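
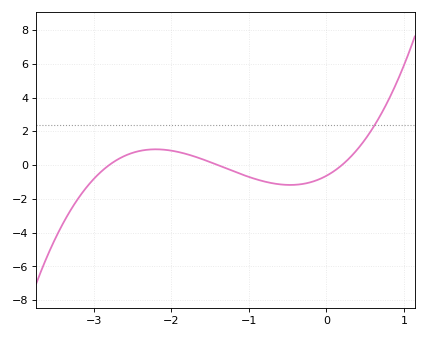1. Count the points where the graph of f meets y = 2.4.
1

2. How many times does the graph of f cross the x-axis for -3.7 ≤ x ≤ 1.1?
3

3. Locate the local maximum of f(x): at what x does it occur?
-2.2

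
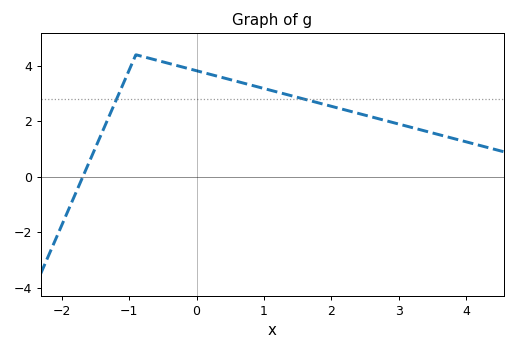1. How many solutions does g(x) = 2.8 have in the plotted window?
2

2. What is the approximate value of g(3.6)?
1.52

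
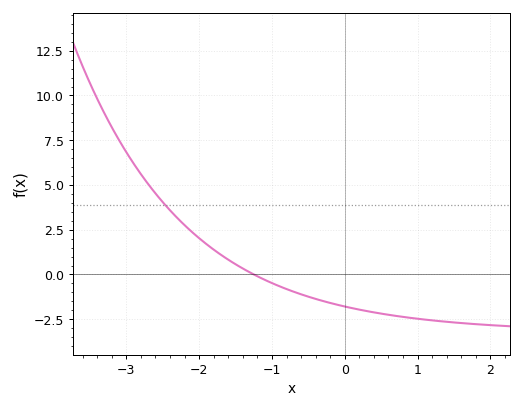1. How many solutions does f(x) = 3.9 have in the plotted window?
1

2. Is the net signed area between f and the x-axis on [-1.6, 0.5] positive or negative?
negative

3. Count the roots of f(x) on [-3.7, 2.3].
1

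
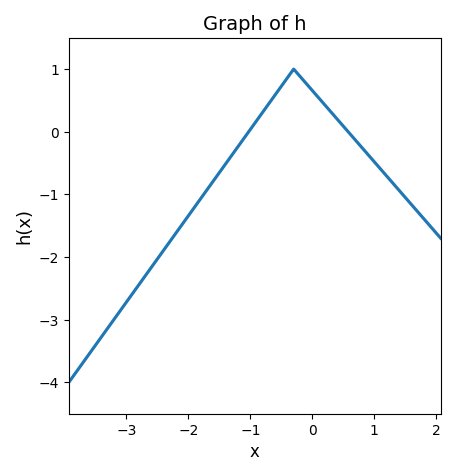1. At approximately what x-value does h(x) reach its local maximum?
-0.3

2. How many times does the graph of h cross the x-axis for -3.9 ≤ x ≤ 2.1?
2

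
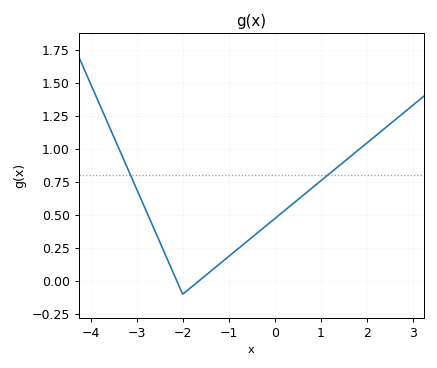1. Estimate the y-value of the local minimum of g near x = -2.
-0.099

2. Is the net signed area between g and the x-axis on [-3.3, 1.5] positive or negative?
positive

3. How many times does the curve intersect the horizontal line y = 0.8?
2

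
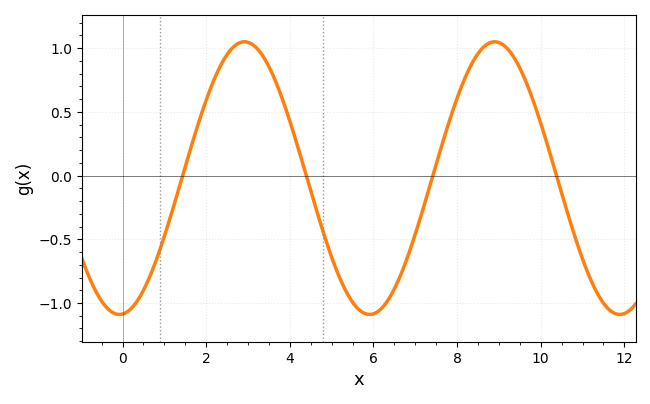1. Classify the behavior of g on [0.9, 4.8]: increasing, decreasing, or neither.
neither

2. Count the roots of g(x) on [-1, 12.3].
4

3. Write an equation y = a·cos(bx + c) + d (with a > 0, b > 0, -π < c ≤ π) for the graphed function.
y = 1.07cos(1.1x - 3.1) - 0.02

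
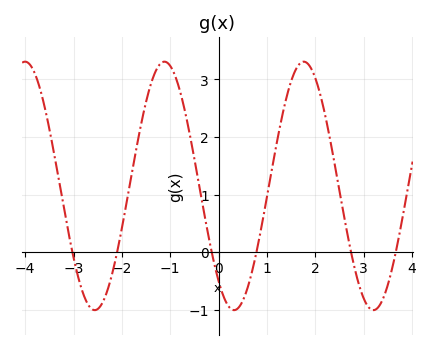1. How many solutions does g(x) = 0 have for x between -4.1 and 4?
6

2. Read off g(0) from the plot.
-0.5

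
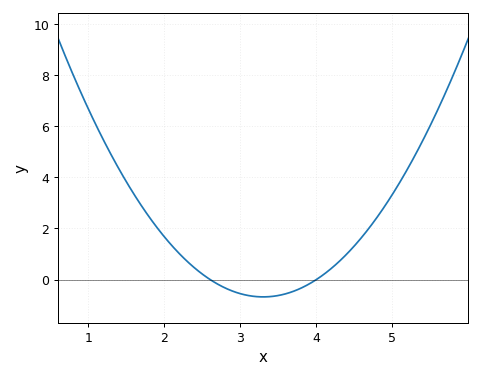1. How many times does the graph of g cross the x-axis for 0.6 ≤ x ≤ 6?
2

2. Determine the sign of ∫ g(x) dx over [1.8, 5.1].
positive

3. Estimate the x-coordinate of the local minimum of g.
3.3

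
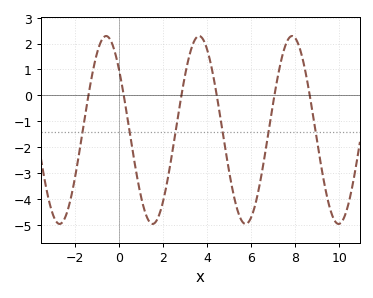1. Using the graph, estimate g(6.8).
-1.4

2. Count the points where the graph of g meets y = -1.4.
6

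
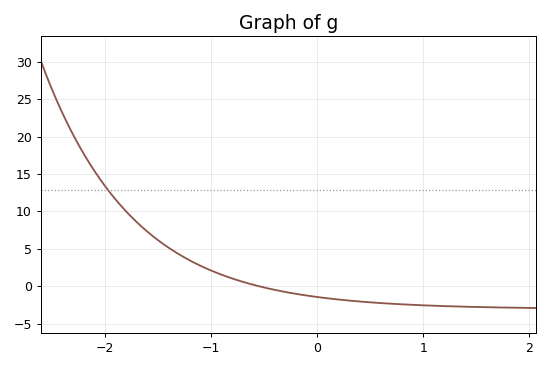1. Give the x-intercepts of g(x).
-0.5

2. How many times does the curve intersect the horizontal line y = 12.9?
1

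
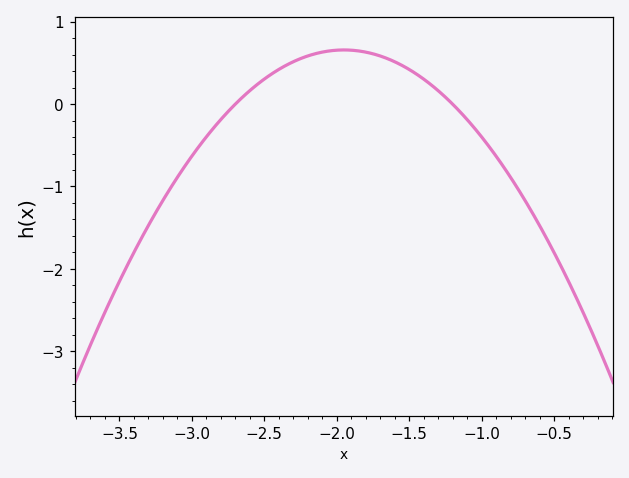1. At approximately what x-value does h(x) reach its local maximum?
-1.95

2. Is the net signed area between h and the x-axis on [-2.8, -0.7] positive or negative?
positive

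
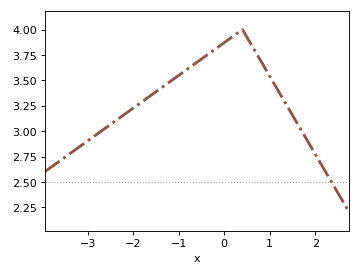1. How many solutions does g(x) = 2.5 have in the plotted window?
1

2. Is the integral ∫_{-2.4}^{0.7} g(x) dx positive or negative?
positive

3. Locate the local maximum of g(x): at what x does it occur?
0.399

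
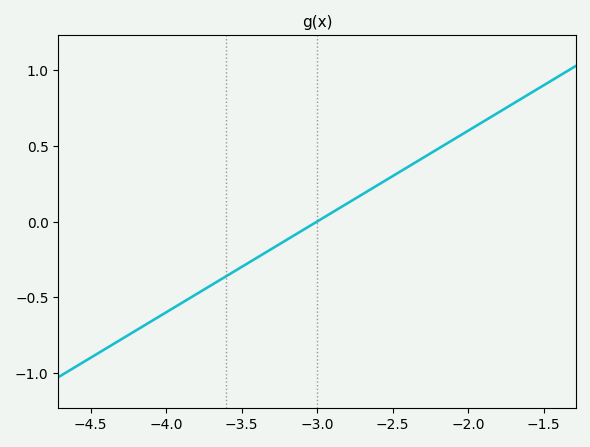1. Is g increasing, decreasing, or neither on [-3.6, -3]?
increasing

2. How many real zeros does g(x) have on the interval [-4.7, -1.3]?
1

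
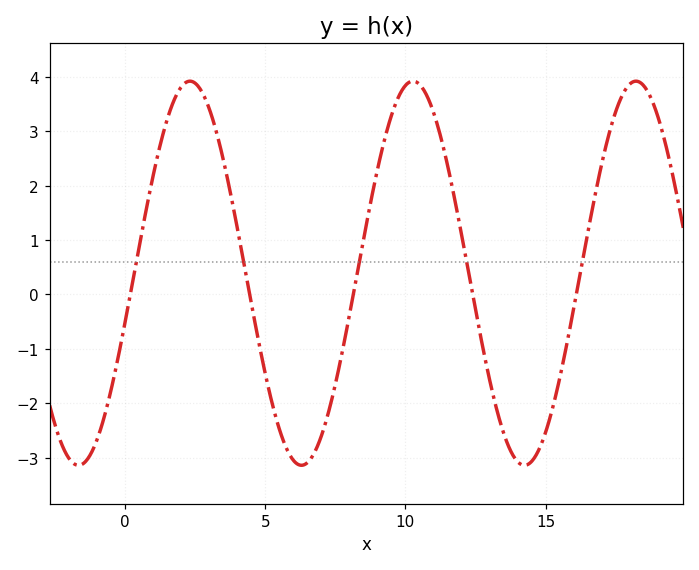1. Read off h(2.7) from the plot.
3.8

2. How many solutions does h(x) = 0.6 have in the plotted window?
5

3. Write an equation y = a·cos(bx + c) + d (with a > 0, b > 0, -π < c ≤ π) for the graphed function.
y = 3.53cos(0.79x - 1.8) + 0.39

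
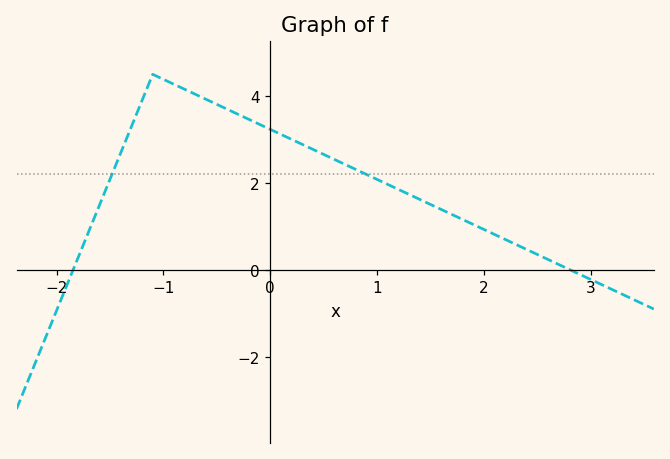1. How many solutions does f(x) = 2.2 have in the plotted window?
2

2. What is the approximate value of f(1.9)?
1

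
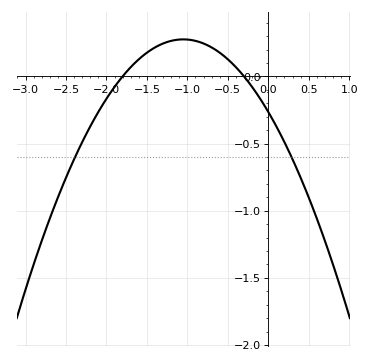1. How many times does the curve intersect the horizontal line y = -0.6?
2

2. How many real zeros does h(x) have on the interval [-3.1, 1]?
2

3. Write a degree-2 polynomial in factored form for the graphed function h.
y = -0.49(x + 1.8)(x + 0.3)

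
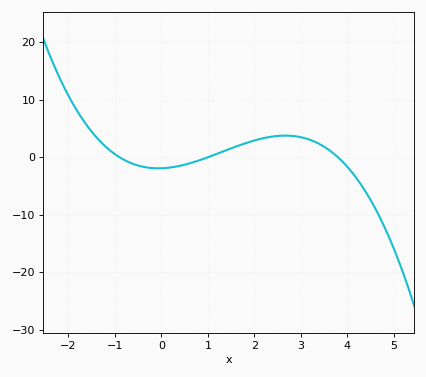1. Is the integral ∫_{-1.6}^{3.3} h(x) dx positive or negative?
positive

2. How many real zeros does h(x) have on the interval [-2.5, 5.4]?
3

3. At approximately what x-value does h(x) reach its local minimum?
0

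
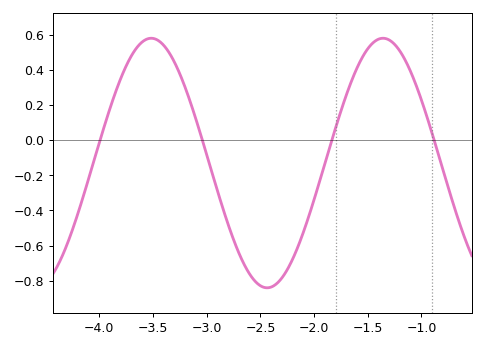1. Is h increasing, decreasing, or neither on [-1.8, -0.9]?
neither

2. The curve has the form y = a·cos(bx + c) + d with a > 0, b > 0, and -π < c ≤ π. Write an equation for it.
y = 0.71cos(2.9x - 2.3) - 0.13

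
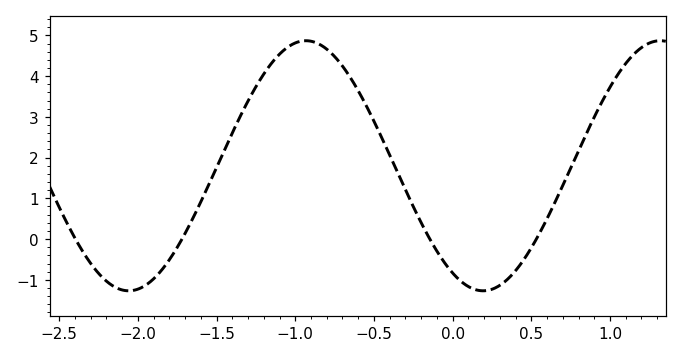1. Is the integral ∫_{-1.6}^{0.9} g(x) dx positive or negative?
positive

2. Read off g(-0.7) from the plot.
4.2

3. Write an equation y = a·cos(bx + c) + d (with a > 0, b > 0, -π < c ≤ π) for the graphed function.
y = 3.07cos(2.8x + 2.6) + 1.8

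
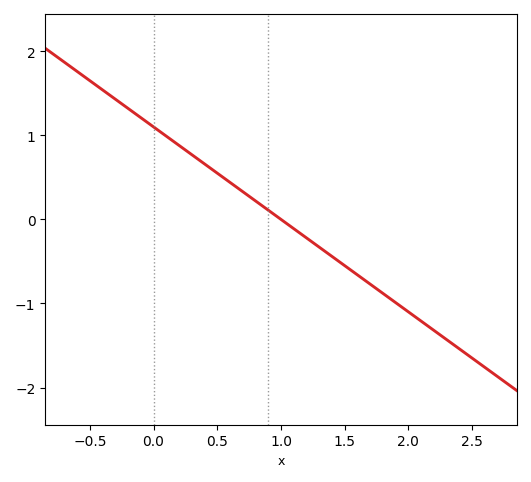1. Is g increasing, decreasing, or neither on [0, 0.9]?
decreasing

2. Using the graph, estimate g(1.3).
-0.3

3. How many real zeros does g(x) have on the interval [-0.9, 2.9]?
1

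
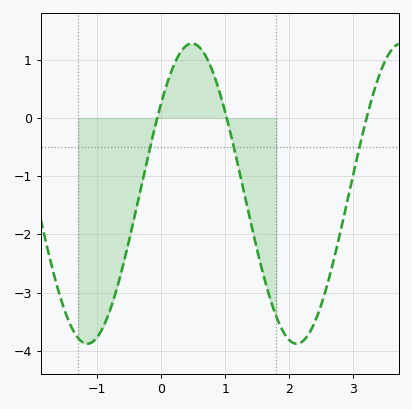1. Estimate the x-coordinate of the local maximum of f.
0.5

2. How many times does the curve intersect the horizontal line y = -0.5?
3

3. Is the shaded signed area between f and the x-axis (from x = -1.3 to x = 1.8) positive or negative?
negative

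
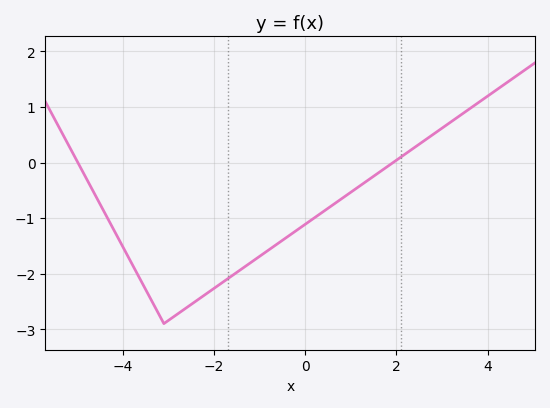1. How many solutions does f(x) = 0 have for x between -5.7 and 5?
2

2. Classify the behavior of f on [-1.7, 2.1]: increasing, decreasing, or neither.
increasing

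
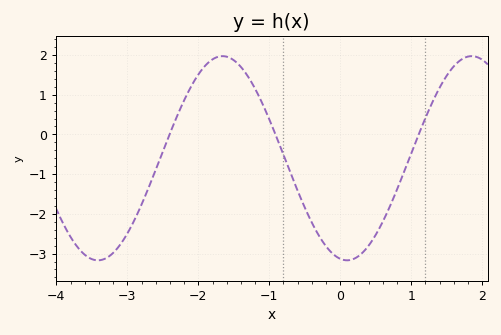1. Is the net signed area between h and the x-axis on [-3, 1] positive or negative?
negative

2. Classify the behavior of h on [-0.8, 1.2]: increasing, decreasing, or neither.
neither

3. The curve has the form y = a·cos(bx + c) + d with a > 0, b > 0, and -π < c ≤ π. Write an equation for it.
y = 2.57cos(1.8x + 3) - 0.6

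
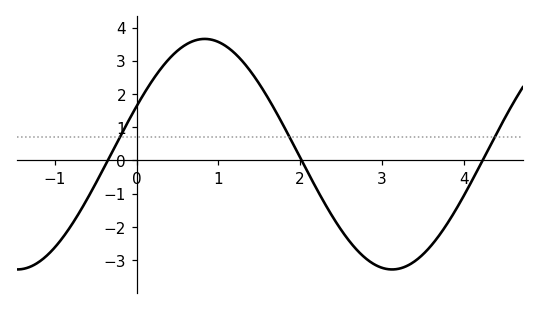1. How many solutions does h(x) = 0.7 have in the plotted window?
3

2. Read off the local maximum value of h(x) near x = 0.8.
3.7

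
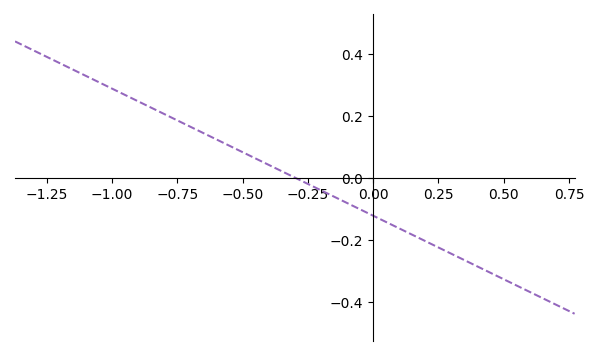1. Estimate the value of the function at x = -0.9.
0.246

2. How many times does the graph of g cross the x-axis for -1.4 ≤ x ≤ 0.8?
1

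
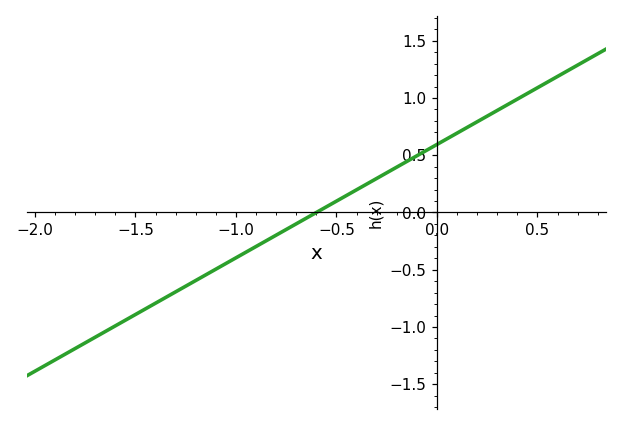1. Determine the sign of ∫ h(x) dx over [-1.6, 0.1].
negative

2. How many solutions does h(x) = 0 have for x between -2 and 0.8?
1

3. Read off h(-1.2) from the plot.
-0.594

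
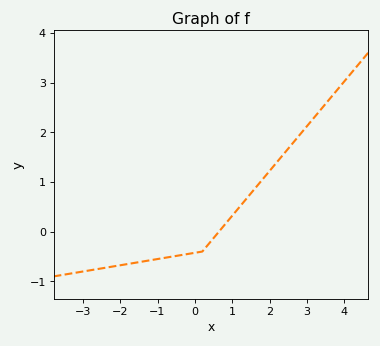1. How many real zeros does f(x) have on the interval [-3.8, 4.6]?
1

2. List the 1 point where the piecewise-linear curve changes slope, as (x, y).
(0.2, -0.4)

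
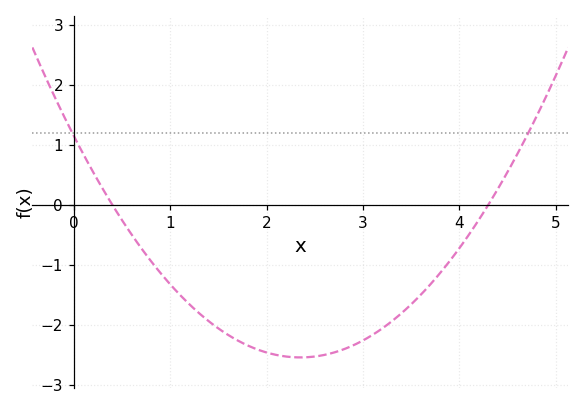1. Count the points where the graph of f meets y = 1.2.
2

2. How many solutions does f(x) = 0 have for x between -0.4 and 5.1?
2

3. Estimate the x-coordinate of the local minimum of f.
2.4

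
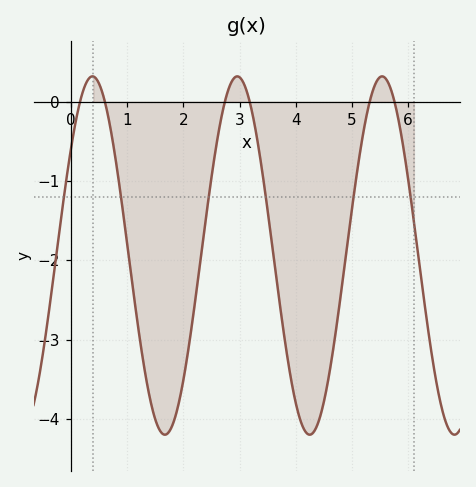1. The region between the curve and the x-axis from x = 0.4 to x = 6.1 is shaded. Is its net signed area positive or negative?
negative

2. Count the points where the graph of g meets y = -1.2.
6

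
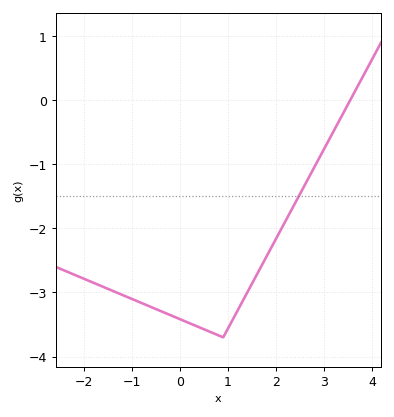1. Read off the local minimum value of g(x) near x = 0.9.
-3.7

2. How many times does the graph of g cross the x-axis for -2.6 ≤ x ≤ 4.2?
1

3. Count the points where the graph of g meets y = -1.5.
1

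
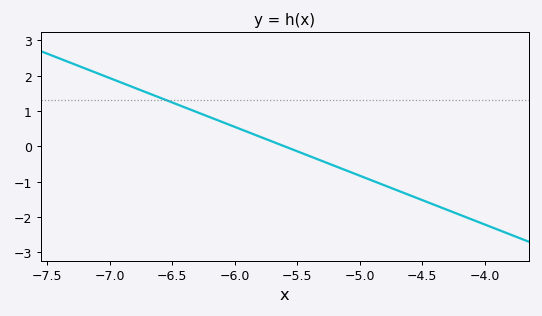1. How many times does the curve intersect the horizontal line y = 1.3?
1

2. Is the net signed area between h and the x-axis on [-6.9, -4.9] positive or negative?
positive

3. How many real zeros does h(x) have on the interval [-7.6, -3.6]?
1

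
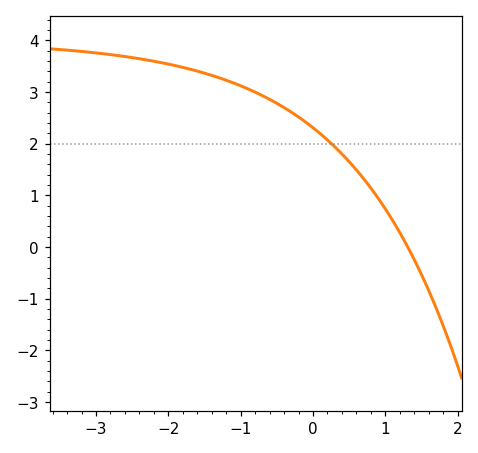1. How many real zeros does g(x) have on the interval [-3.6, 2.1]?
1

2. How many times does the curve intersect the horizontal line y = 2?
1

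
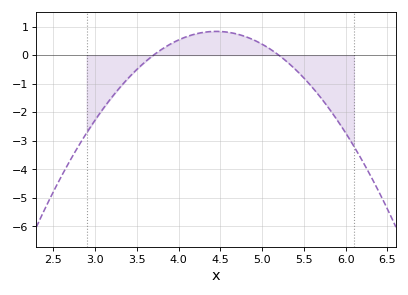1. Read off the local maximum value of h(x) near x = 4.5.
0.833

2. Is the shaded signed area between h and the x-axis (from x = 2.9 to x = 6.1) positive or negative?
negative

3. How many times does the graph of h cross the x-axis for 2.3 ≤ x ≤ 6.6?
2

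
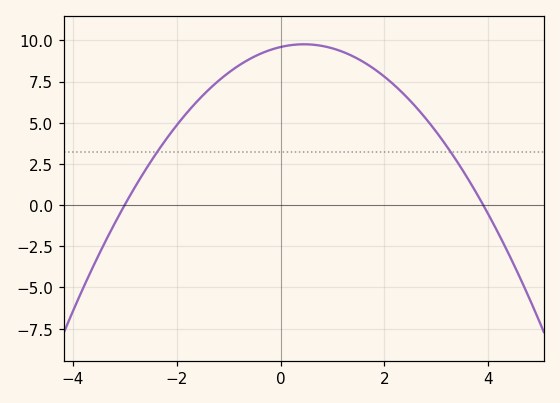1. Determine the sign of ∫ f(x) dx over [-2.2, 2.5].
positive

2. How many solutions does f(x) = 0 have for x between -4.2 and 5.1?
2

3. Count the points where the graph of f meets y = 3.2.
2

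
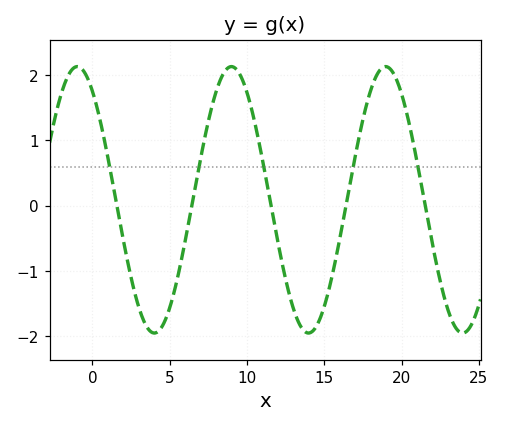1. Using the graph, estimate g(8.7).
2.1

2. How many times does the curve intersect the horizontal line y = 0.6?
5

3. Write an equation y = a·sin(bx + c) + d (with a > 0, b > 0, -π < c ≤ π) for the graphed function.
y = 2.04sin(0.63x + 2.19) + 0.09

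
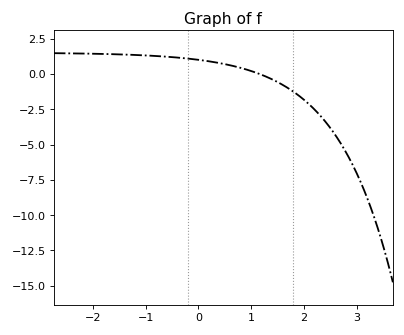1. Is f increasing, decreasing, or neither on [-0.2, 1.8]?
decreasing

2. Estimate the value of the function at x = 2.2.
-2.6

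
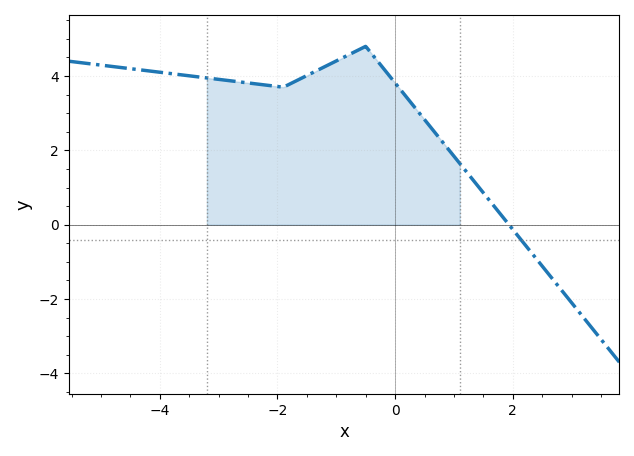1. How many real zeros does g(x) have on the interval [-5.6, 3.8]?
1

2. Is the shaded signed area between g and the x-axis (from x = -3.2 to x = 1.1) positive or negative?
positive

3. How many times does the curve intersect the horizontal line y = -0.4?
1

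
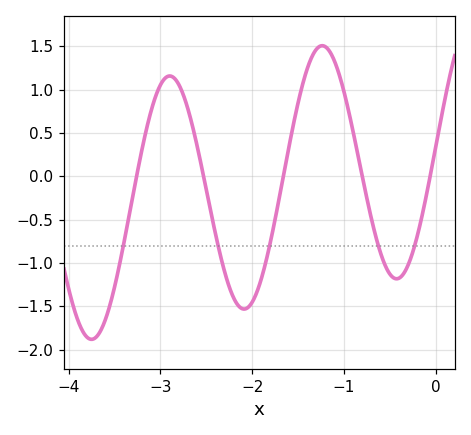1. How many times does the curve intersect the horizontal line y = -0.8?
5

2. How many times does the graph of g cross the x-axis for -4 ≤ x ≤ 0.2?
5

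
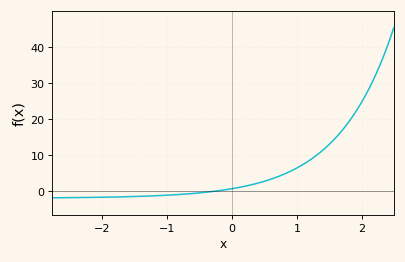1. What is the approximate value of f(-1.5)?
-1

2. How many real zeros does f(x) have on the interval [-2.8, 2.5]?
1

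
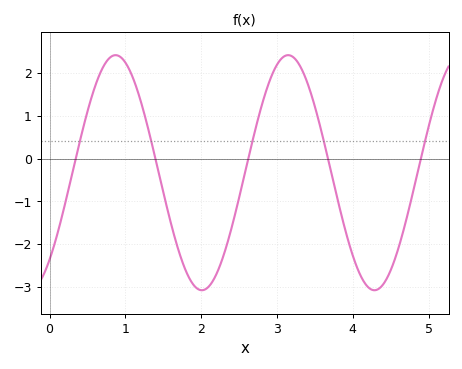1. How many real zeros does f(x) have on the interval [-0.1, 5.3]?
5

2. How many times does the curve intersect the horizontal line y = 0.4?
5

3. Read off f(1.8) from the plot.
-2.6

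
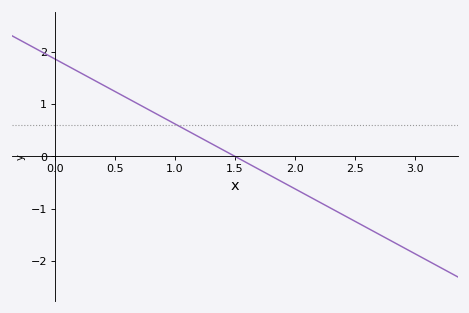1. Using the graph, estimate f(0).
1.86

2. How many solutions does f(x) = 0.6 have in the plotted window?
1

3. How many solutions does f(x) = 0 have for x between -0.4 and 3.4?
1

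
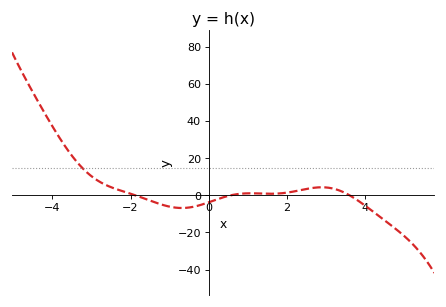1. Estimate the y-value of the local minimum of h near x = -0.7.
-6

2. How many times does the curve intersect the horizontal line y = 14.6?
1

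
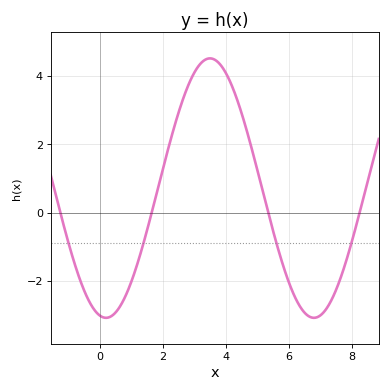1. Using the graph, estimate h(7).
-3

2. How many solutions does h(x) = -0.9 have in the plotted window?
4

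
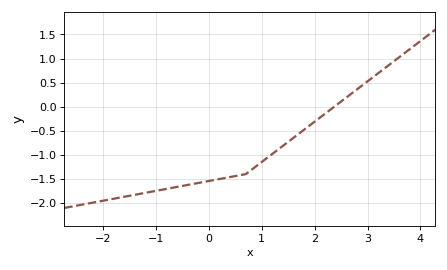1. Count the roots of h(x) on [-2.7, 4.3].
1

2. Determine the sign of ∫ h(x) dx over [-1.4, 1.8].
negative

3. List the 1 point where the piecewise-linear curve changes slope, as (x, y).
(0.7, -1.4)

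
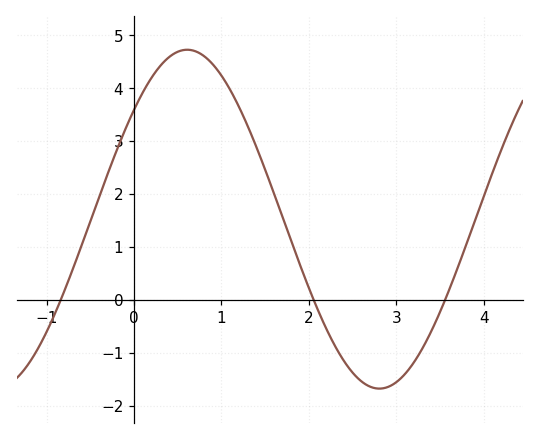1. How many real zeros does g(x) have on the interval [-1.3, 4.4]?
3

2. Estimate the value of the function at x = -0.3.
2.4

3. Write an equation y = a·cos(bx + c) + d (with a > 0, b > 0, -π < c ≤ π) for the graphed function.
y = 3.2cos(1.4x - 0.87) + 1.52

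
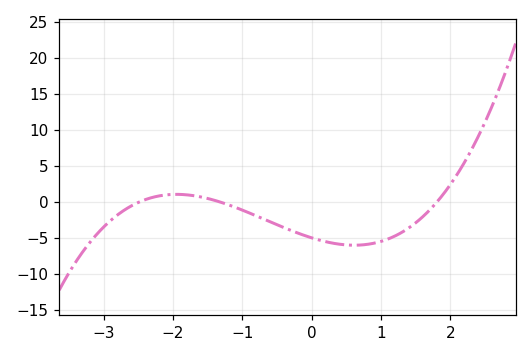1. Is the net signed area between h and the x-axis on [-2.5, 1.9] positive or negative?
negative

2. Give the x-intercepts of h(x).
-2.5, -1.3, 1.8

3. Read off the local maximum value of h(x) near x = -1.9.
1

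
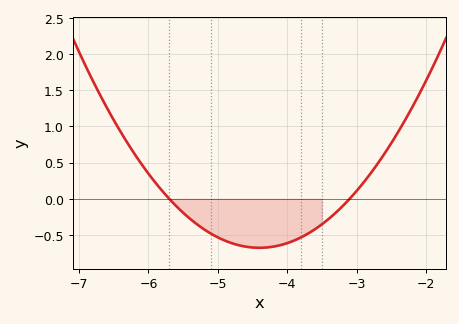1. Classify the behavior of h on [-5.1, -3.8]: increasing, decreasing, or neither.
neither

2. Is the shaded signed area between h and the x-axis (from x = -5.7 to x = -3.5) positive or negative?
negative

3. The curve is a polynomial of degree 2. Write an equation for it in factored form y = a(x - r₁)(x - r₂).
y = 0.4(x + 5.7)(x + 3.1)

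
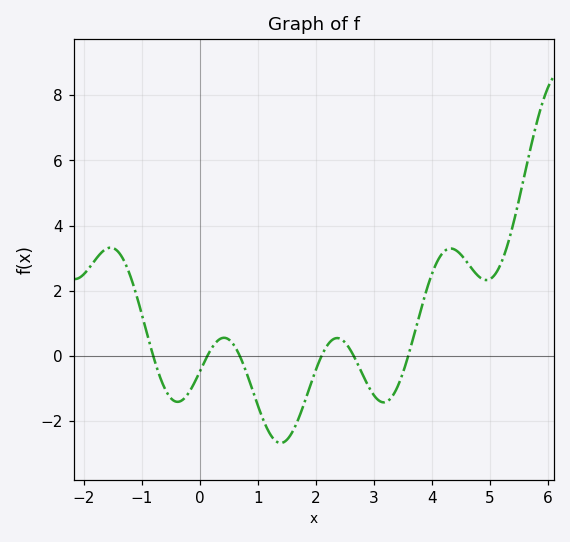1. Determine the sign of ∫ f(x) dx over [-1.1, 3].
negative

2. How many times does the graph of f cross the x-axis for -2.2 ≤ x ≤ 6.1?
6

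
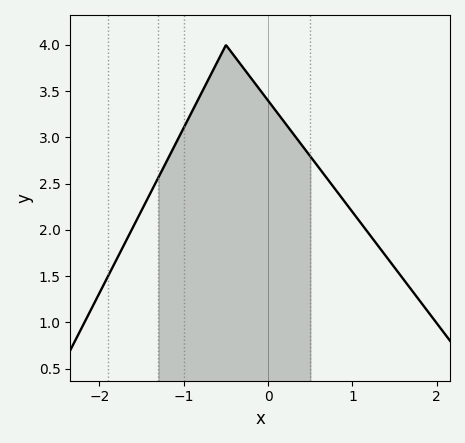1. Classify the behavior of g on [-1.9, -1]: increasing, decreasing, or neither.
increasing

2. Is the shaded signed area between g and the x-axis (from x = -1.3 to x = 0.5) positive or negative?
positive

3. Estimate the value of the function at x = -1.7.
1.85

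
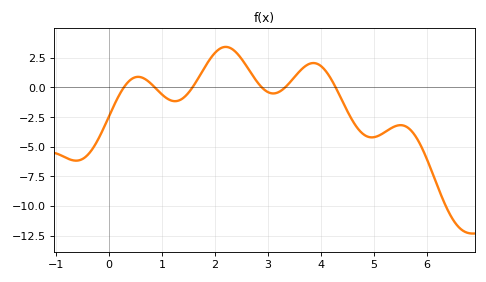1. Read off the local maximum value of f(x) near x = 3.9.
2.06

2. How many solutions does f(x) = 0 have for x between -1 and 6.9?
6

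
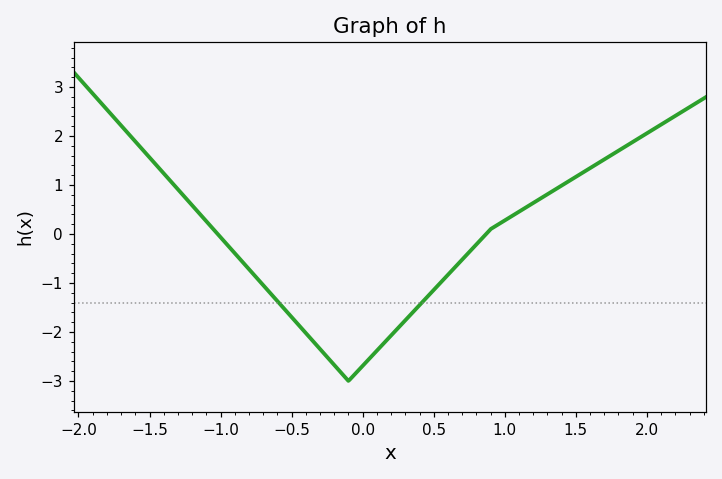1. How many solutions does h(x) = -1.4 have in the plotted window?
2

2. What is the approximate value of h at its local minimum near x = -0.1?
-3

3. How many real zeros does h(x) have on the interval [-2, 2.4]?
2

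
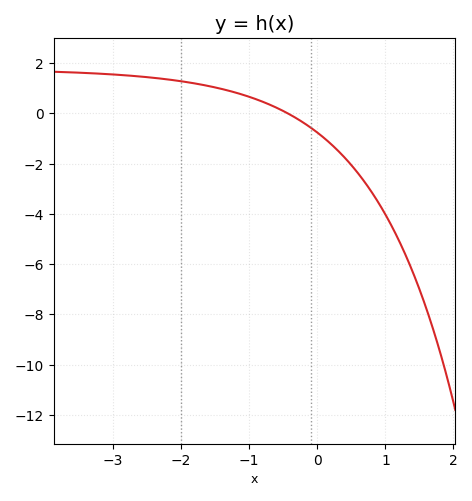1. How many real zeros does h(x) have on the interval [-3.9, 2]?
1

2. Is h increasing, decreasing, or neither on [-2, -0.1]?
decreasing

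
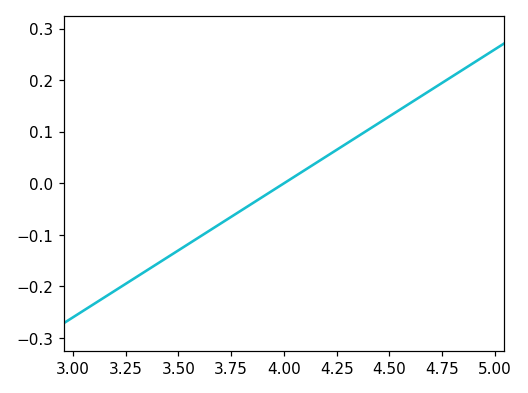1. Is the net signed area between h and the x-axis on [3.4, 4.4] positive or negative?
negative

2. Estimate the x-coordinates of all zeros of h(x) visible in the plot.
4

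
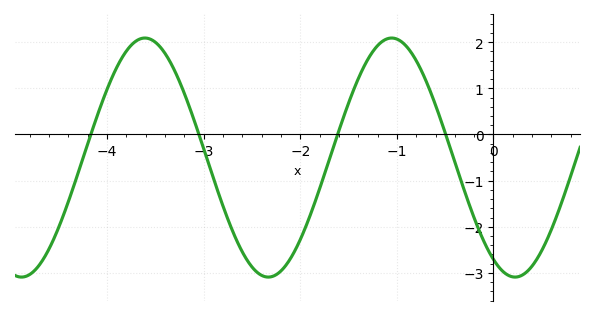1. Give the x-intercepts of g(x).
-4.17, -3.05, -1.61, -0.494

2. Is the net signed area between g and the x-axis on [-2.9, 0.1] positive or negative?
negative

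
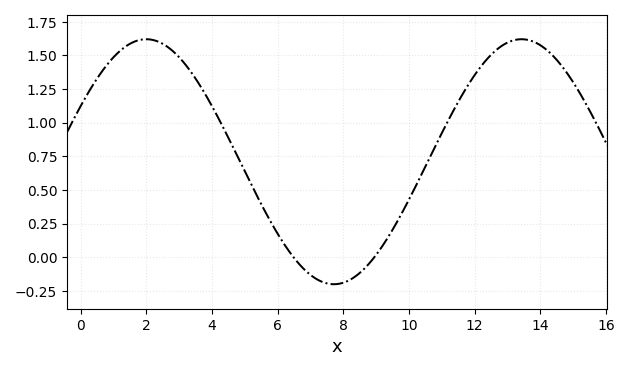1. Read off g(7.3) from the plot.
-0.2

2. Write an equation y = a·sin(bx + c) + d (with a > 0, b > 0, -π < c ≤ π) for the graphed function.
y = 0.91sin(0.55x + 0.47) + 0.71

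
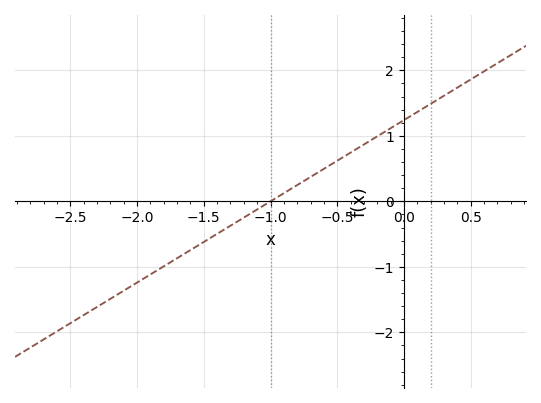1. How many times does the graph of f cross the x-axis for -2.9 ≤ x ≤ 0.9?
1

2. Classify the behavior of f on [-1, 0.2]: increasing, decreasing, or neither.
increasing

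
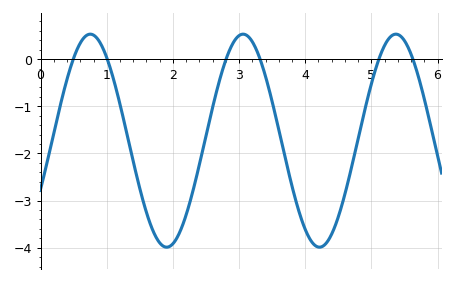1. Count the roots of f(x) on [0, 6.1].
6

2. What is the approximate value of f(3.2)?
0.4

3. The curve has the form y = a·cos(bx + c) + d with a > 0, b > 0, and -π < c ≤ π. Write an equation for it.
y = 2.26cos(2.7x - 2) - 1.73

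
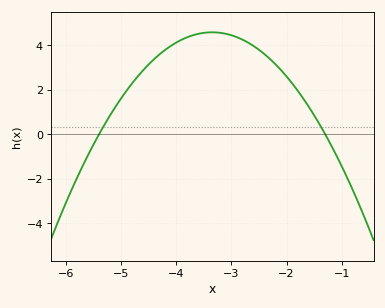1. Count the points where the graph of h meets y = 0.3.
2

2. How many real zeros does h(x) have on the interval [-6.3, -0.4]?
2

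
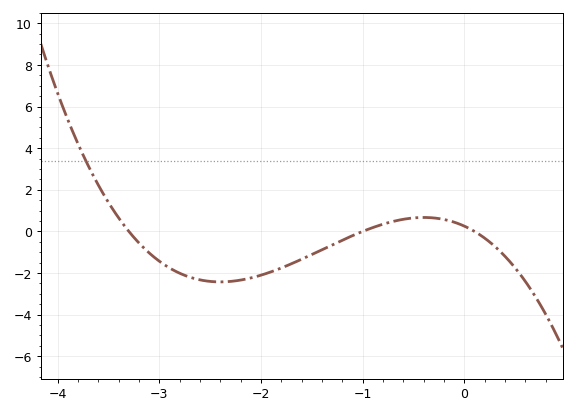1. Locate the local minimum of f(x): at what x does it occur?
-2.4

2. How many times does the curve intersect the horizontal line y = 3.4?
1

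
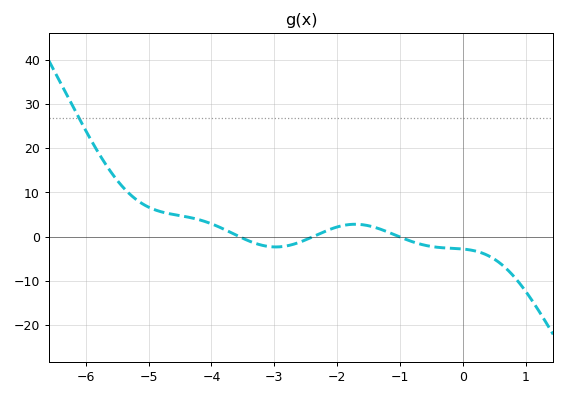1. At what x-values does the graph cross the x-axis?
-3.56, -2.39, -1.02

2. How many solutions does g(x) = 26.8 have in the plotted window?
1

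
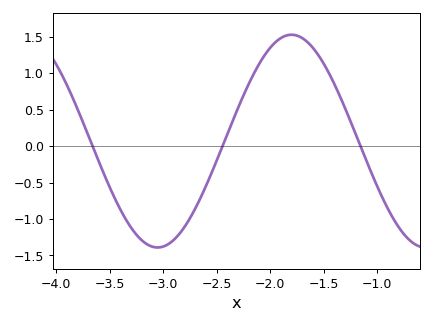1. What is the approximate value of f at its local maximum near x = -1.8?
1.53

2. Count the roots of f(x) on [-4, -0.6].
3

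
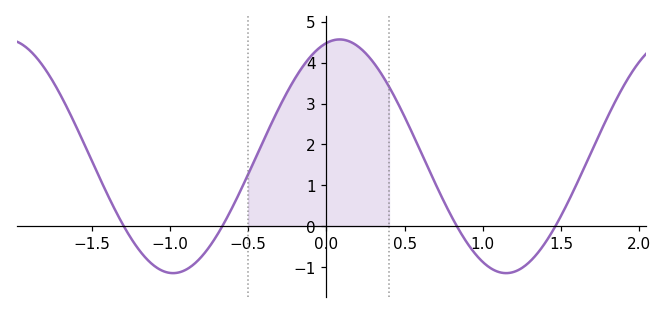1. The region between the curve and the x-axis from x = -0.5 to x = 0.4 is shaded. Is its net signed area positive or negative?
positive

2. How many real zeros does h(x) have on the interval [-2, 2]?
4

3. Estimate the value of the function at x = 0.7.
1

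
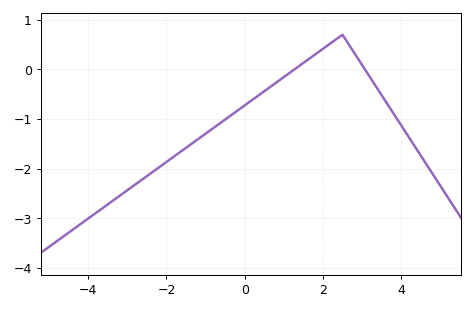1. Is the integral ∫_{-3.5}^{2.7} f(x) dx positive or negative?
negative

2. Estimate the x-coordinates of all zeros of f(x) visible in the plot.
1.2, 3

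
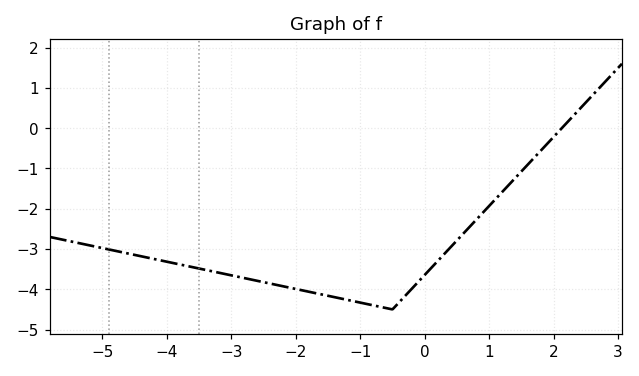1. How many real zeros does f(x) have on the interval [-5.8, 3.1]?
1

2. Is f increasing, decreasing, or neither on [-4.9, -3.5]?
decreasing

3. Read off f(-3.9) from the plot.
-3.35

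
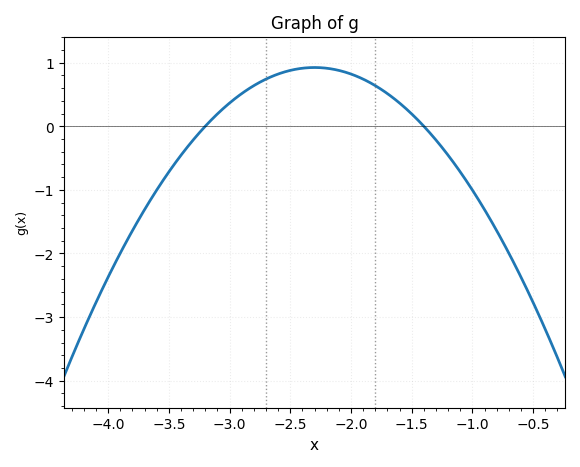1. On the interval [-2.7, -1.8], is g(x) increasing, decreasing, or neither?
neither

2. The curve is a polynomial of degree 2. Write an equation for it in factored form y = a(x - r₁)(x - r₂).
y = -1.14(x + 3.2)(x + 1.4)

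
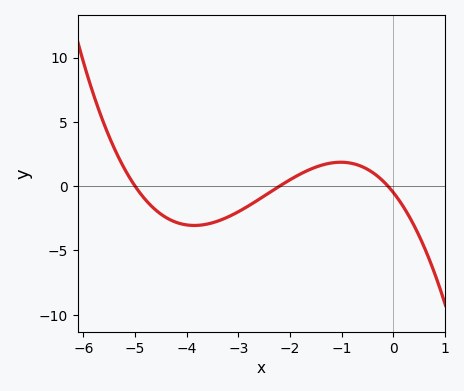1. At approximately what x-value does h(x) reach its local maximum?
-1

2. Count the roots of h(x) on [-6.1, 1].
3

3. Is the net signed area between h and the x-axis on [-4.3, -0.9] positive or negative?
negative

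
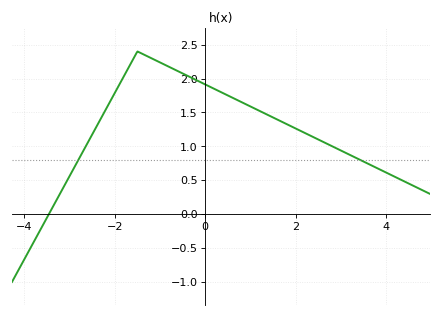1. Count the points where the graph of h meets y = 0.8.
2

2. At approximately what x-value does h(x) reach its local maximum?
-1.6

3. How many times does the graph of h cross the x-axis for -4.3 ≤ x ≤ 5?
1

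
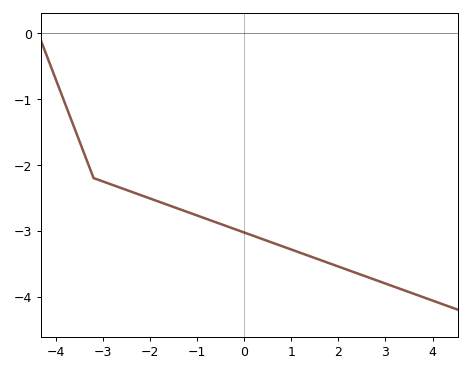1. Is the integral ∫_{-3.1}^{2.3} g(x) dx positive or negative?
negative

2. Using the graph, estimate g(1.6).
-3.44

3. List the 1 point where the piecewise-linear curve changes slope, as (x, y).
(-3.2, -2.2)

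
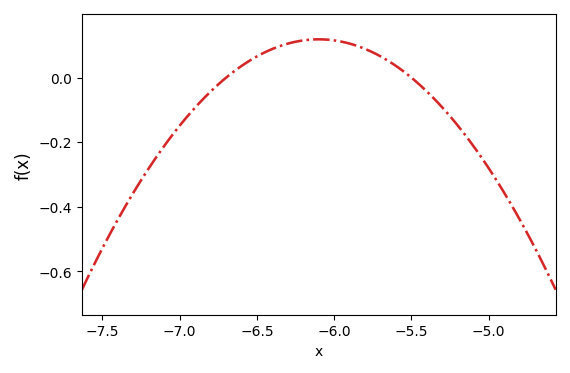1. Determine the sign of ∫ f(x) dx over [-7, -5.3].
positive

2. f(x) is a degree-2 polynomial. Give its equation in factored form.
y = -0.33(x + 6.7)(x + 5.5)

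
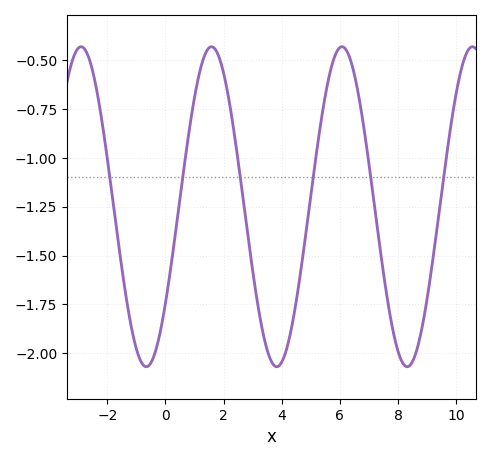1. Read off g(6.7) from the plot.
-0.72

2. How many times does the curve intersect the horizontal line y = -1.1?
6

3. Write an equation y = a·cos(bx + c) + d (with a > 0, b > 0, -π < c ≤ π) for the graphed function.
y = 0.82cos(1.4x - 2.2) - 1.25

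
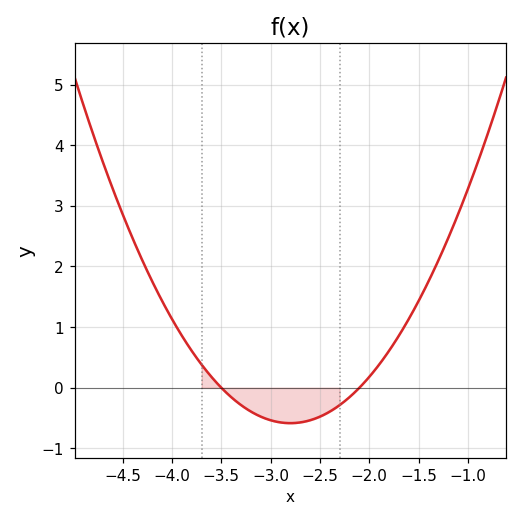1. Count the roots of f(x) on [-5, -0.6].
2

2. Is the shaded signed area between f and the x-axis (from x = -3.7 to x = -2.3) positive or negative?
negative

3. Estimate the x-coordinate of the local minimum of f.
-2.8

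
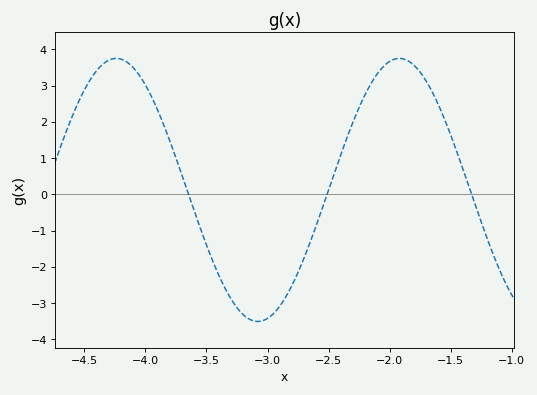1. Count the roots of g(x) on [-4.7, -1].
3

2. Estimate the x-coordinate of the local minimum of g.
-3.1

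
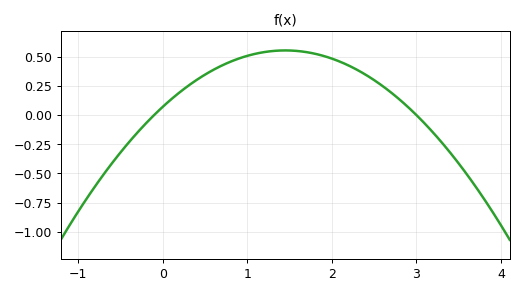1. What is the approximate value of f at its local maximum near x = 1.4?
0.56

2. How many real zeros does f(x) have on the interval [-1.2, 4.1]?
2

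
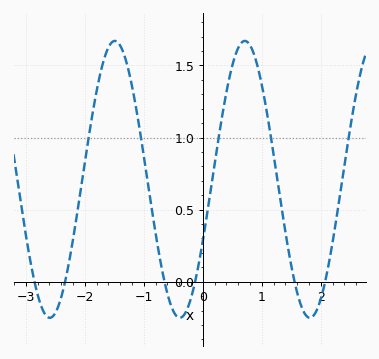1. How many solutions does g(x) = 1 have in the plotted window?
5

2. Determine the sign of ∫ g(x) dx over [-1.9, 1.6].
positive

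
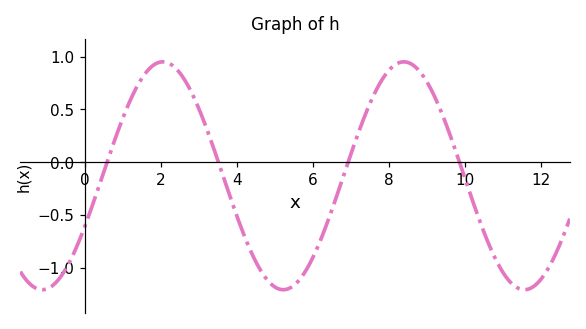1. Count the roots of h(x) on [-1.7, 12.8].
4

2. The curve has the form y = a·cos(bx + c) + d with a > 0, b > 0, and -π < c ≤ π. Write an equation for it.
y = 1.08cos(0.99x - 2) - 0.13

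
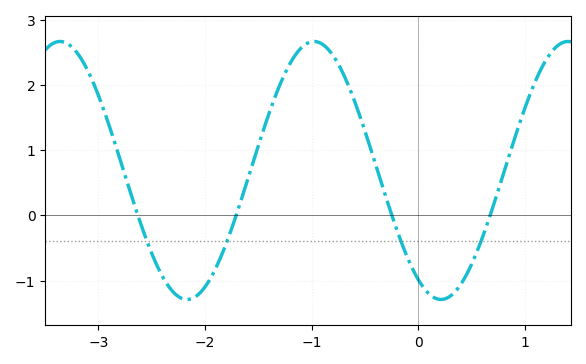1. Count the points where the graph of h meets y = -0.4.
4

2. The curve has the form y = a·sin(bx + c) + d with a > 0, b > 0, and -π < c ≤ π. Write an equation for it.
y = 1.98sin(2.64x - 2.13) + 0.69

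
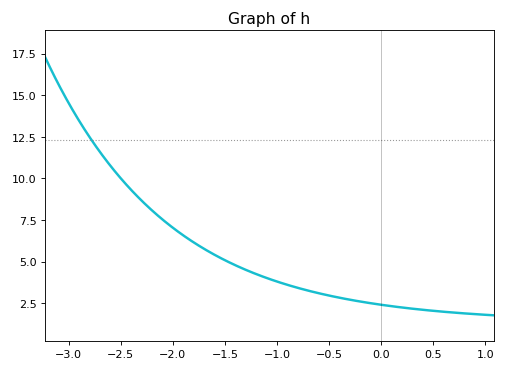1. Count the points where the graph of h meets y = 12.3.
1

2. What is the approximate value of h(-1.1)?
4.02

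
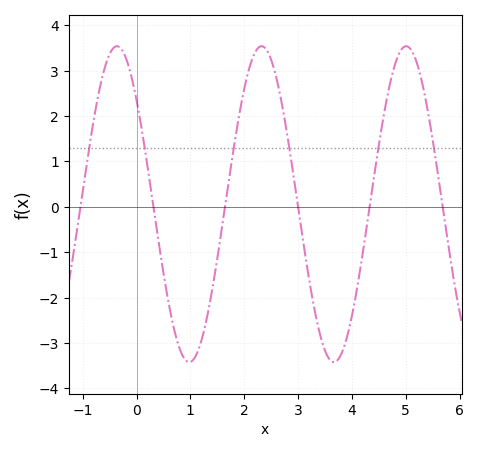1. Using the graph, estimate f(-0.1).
2.9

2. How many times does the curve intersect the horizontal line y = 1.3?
6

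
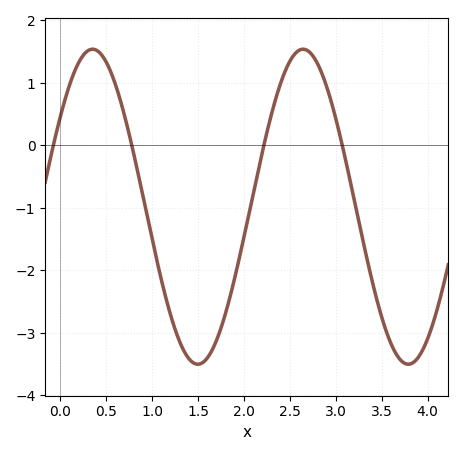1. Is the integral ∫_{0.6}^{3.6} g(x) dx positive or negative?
negative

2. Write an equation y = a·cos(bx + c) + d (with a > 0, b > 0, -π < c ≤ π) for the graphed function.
y = 2.52cos(2.74x - 0.96) - 0.98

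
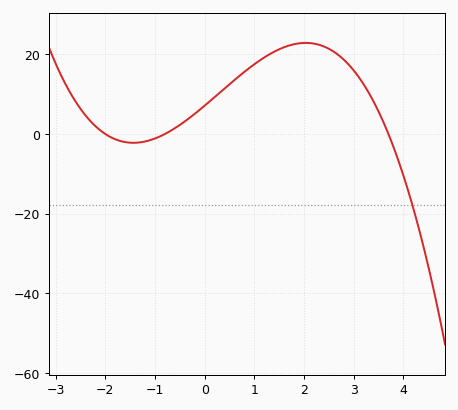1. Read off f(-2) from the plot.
0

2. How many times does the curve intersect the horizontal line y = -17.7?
1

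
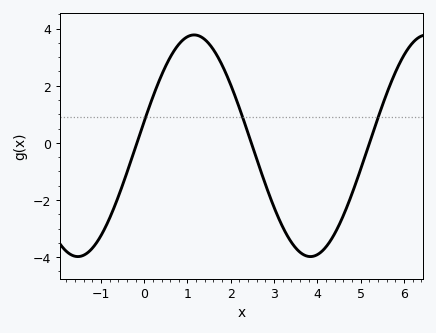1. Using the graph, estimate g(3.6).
-3.83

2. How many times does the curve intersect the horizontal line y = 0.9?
3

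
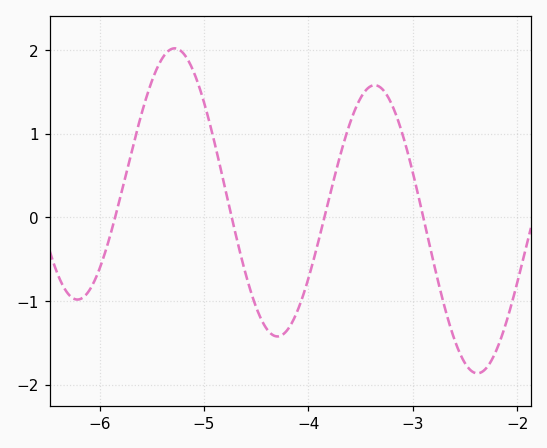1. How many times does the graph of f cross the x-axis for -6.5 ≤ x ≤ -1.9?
4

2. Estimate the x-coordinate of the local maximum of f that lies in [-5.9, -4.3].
-5.28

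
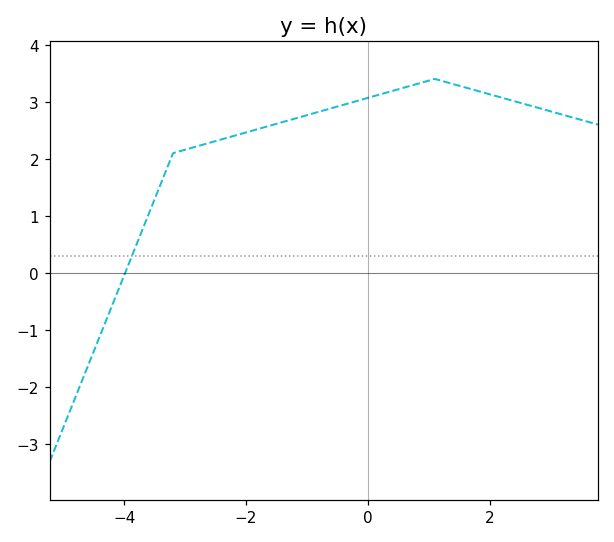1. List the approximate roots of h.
-4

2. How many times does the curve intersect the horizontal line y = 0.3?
1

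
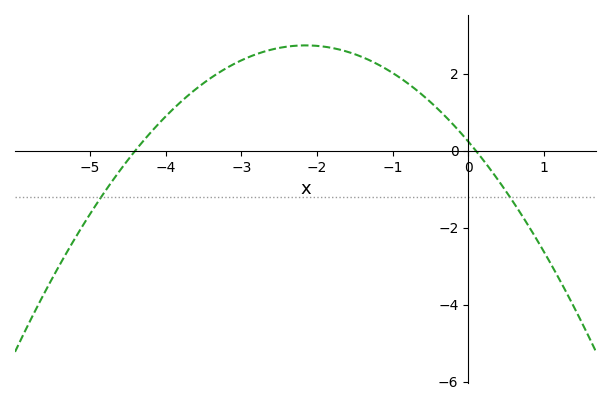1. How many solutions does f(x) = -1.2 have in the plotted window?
2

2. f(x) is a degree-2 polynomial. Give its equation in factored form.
y = -0.54(x + 4.4)(x - 0.1)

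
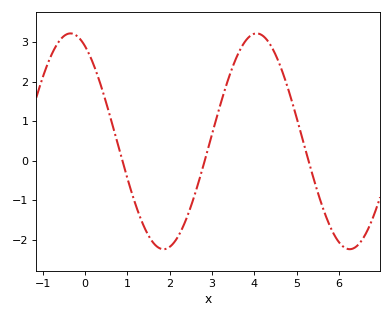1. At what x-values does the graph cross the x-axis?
0.8, 2.8, 5.2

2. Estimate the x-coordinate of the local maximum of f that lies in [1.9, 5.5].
4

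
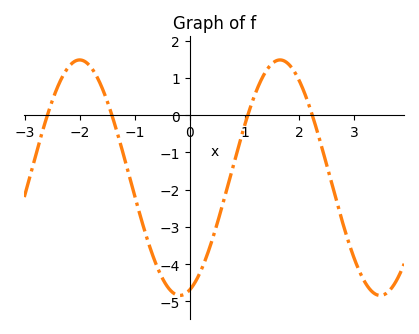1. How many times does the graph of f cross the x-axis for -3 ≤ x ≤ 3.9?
4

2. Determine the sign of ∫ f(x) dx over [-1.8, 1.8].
negative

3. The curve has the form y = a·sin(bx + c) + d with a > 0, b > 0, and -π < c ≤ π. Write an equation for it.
y = 3.16sin(1.72x - 1.26) - 1.68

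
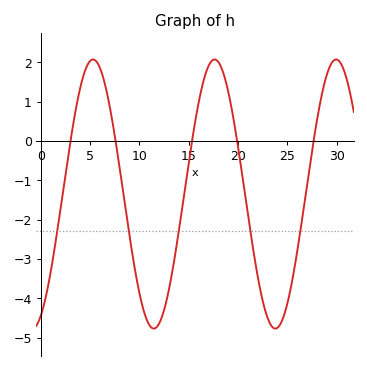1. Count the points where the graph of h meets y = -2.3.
5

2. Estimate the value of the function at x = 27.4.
-0.418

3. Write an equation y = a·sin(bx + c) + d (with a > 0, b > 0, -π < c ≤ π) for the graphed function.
y = 3.42sin(0.51x - 1.13) - 1.35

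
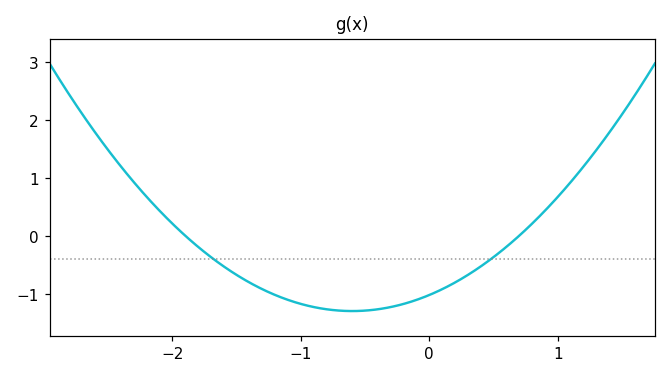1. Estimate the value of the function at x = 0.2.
-0.808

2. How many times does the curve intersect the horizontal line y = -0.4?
2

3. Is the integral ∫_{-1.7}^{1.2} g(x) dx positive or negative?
negative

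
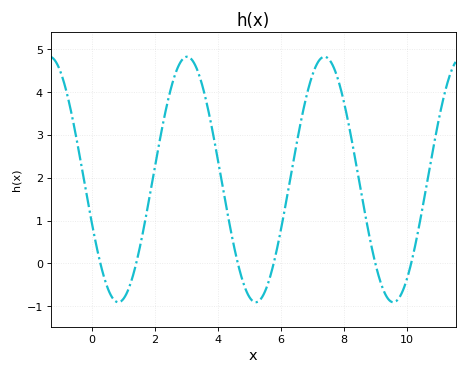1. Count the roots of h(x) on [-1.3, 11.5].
6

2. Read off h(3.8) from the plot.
3.19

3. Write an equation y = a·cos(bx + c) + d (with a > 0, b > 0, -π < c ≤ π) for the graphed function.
y = 2.87cos(1.44x + 1.94) + 1.96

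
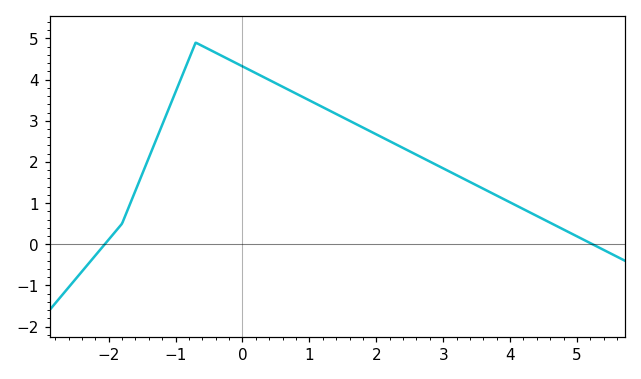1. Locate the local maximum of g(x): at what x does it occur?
-0.6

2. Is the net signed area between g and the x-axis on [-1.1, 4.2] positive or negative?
positive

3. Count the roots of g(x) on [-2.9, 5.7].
2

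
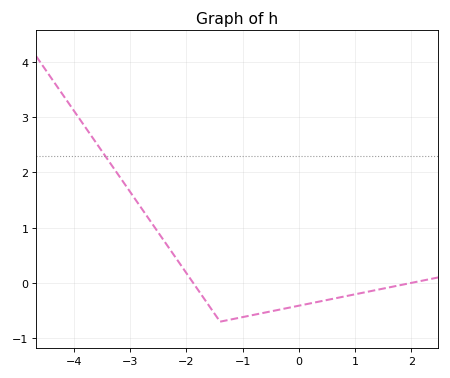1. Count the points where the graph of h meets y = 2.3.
1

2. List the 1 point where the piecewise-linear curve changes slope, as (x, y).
(-1.4, -0.7)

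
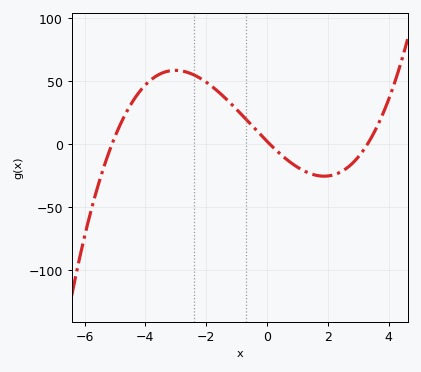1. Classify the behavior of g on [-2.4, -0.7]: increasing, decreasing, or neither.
decreasing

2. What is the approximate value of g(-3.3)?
57.8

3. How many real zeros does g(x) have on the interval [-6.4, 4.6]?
3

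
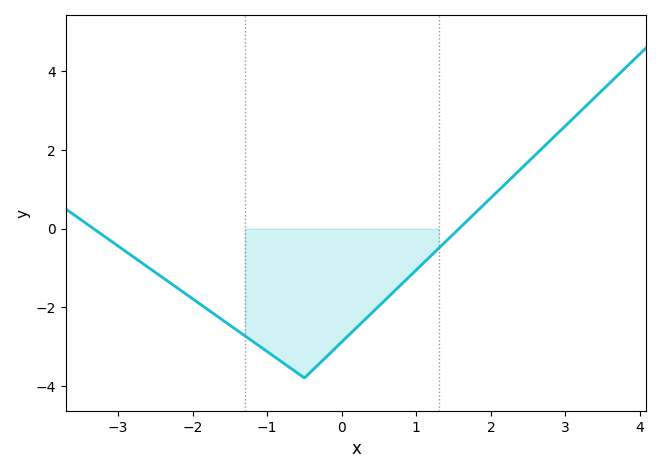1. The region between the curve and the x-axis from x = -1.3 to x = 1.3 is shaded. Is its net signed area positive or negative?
negative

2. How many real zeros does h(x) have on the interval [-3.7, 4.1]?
2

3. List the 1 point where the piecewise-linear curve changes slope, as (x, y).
(-0.5, -3.8)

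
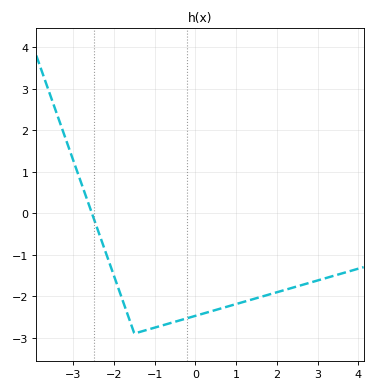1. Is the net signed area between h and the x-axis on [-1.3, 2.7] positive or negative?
negative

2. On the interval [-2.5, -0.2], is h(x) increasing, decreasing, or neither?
neither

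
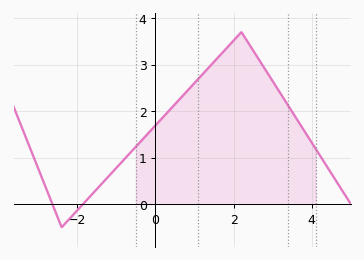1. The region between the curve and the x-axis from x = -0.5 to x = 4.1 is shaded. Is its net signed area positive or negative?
positive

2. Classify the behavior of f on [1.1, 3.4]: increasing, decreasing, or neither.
neither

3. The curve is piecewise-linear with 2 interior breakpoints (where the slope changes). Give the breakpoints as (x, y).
(-2.4, -0.5); (2.2, 3.7)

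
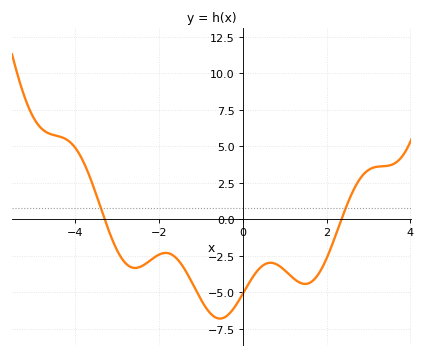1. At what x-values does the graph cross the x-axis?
-3.2, 2.4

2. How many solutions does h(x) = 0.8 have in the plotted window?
2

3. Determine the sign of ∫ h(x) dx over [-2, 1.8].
negative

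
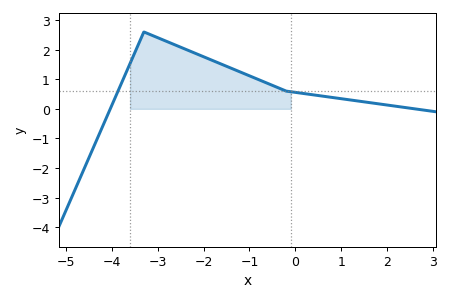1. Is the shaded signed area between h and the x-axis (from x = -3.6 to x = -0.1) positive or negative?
positive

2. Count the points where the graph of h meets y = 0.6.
2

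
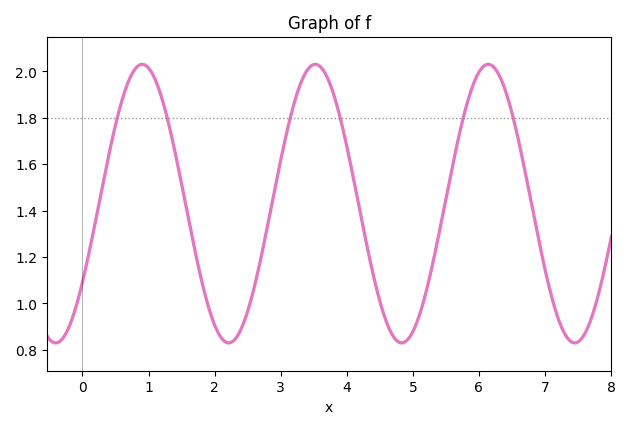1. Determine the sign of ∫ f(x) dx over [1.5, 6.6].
positive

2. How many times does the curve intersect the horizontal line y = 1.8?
6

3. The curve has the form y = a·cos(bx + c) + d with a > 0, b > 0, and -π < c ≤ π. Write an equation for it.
y = 0.6cos(2.4x - 2.17) + 1.43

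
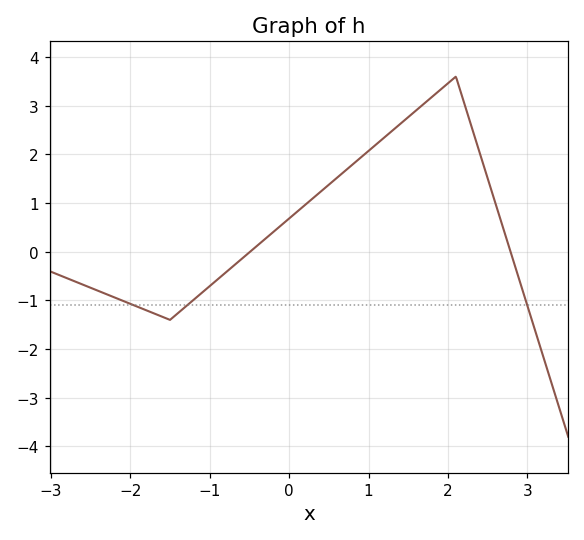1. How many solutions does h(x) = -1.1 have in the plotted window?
3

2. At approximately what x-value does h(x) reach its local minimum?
-1.5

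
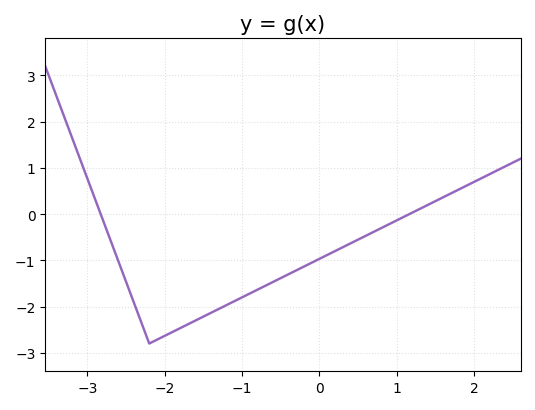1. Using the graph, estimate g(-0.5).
-1.4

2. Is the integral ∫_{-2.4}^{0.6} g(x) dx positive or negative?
negative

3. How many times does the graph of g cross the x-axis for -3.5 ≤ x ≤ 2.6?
2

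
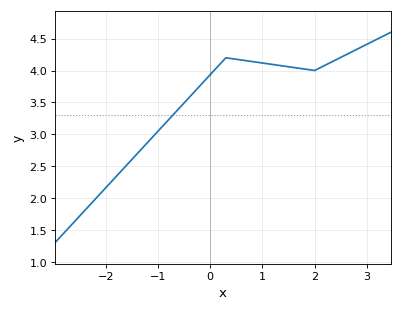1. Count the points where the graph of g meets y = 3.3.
1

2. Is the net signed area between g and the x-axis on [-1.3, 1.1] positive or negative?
positive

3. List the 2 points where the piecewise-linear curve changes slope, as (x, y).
(0.3, 4.2); (2, 4)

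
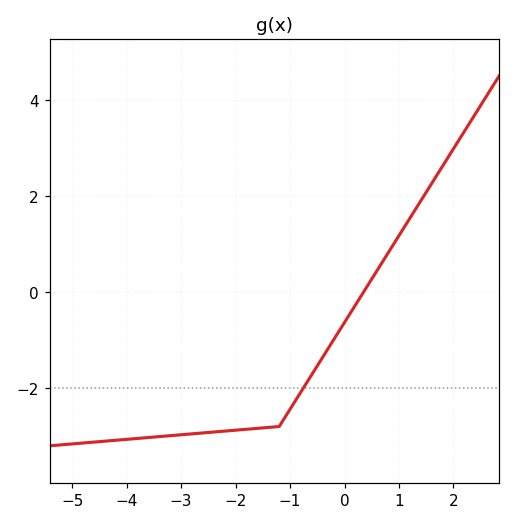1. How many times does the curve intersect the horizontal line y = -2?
1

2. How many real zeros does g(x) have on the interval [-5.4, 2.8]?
1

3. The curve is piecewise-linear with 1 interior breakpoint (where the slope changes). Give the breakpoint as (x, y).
(-1.2, -2.8)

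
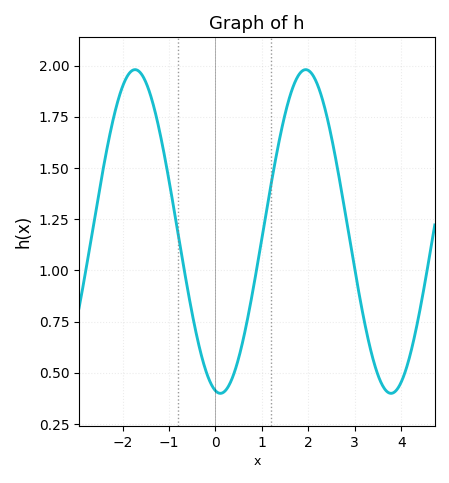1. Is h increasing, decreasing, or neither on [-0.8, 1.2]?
neither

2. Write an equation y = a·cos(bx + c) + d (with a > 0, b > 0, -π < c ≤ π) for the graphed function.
y = 0.79cos(1.71x + 2.96) + 1.19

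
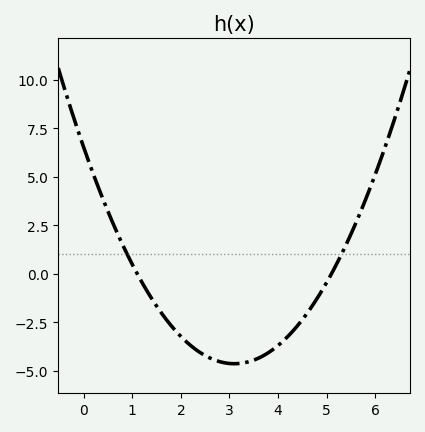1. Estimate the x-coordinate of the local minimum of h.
3.1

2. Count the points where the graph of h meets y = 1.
2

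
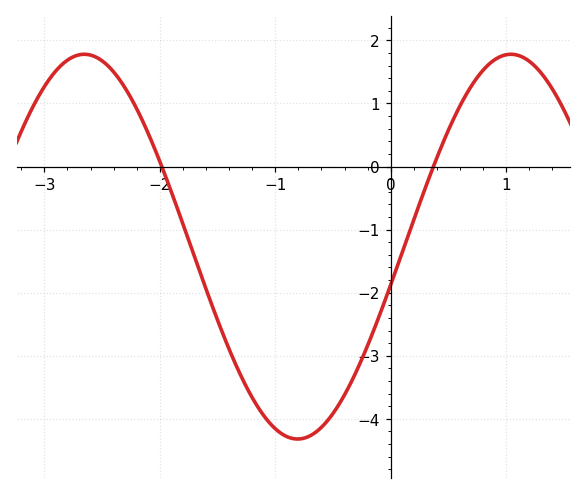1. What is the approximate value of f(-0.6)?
-4.13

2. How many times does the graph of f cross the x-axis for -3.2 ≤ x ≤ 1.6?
2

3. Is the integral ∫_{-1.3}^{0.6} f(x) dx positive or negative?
negative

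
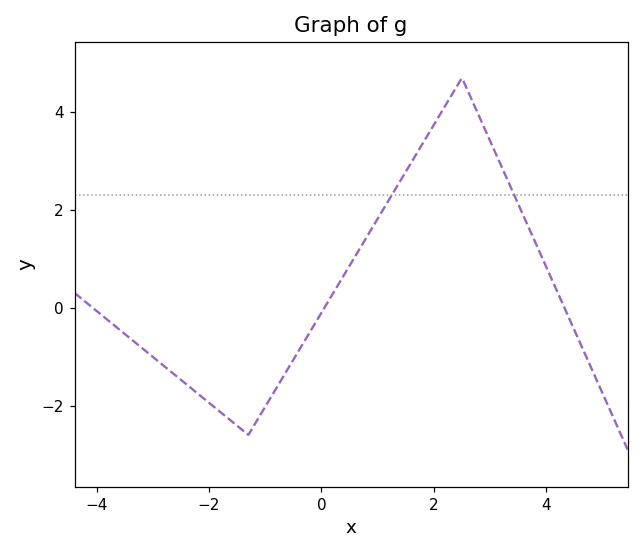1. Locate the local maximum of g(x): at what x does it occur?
2.5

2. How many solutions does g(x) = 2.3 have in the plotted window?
2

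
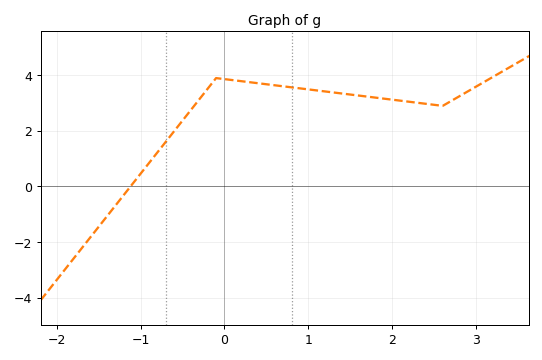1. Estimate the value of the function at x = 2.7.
3.07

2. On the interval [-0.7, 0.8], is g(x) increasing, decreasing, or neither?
neither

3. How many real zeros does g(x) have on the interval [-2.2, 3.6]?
1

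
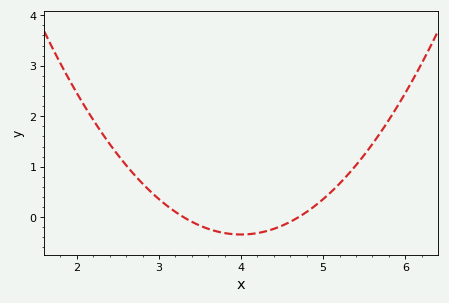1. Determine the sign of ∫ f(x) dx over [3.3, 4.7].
negative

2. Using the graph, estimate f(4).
-0.343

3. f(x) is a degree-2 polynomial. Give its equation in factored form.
y = 0.7(x - 3.3)(x - 4.7)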